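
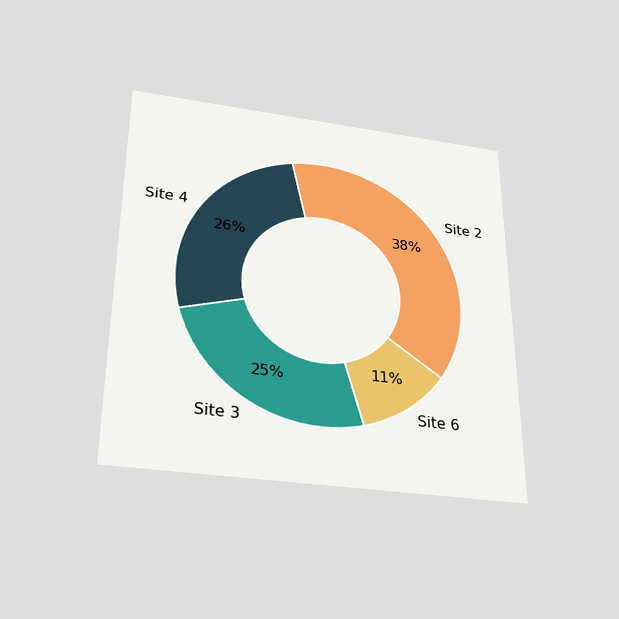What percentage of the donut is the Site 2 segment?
The chart is viewed slightly from below. The Site 2 segment takes up 38% of the ring.

38%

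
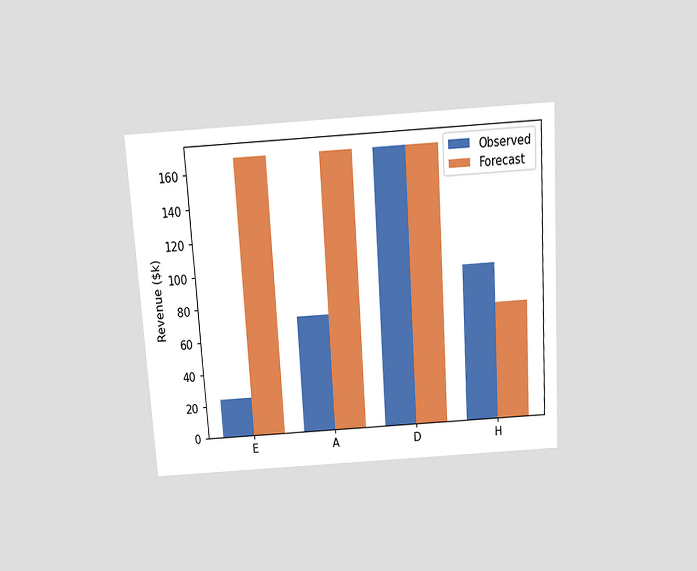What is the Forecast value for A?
The chart is tilted about 4° counter-clockwise and viewed slightly from above. The Forecast bar at A reaches $168k on the y-axis.

$168k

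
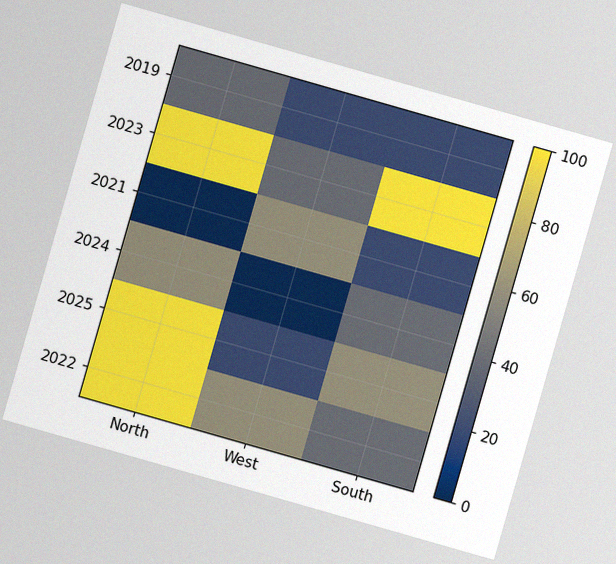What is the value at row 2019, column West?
20

The chart is tilted about 16° clockwise, with some photo noise. Matching cell (2019, West) against the colorbar gives 20.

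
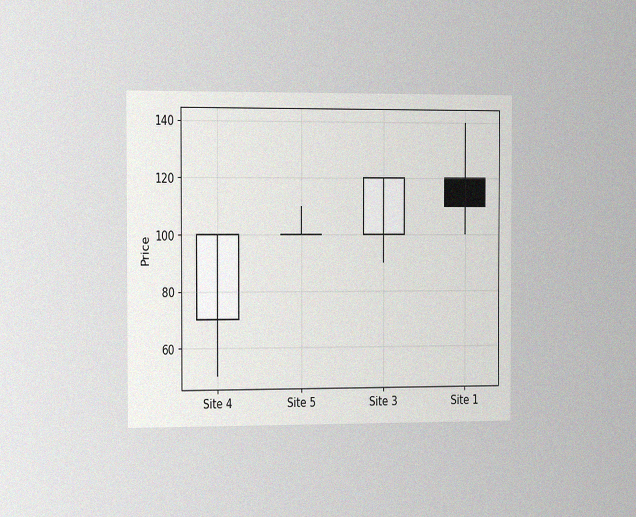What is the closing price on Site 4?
100

The chart is viewed slightly from the left, with some photo noise. The Site 4 candle closes at 100.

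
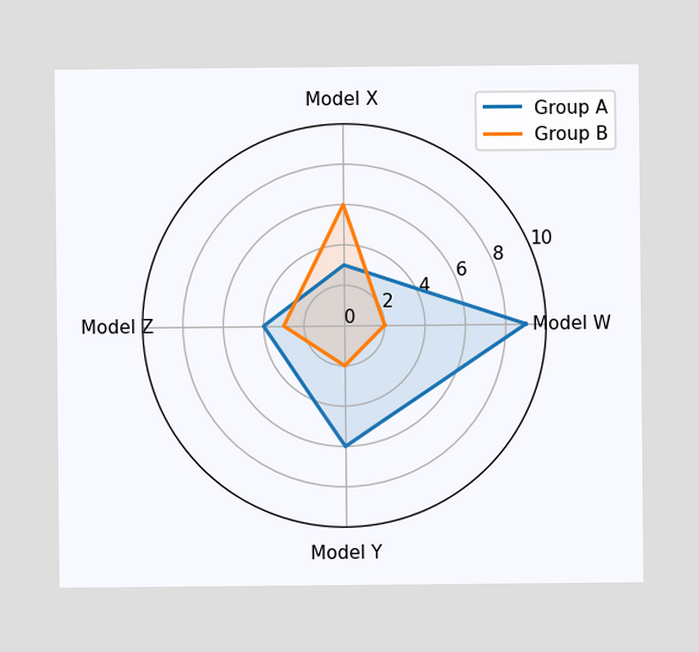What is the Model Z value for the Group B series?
On the Model Z axis, Group B reaches 3.

3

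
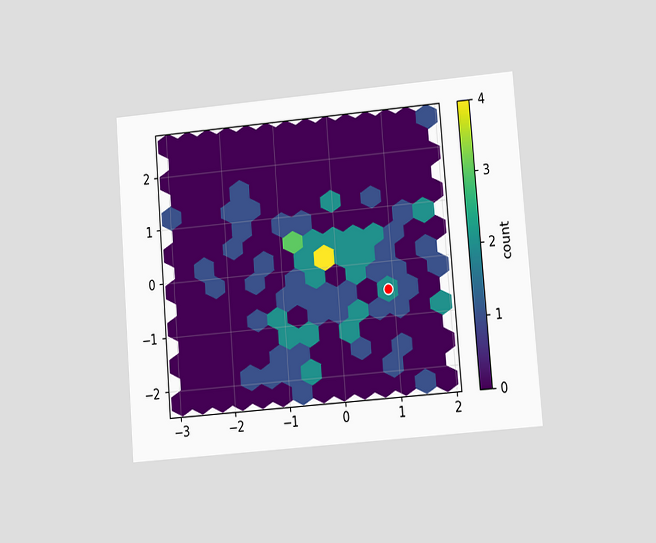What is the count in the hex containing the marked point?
The chart is tilted about 5° counter-clockwise and viewed at a slight angle. The marked hex reads 2 on the colorbar.

2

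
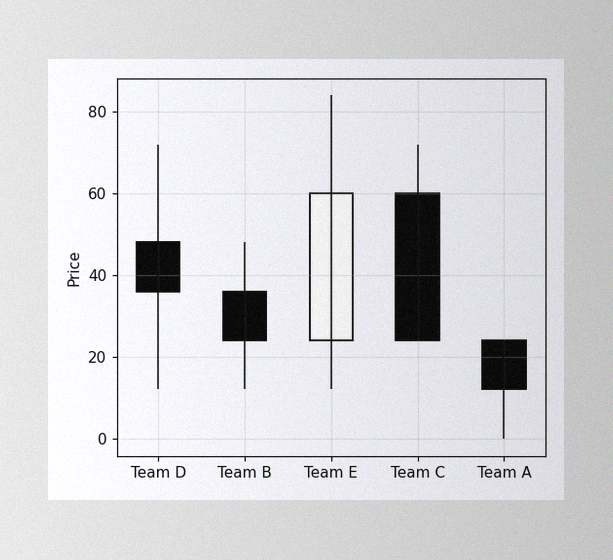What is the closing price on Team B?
24

The image has some photo noise and uneven lighting. The Team B candle closes at 24.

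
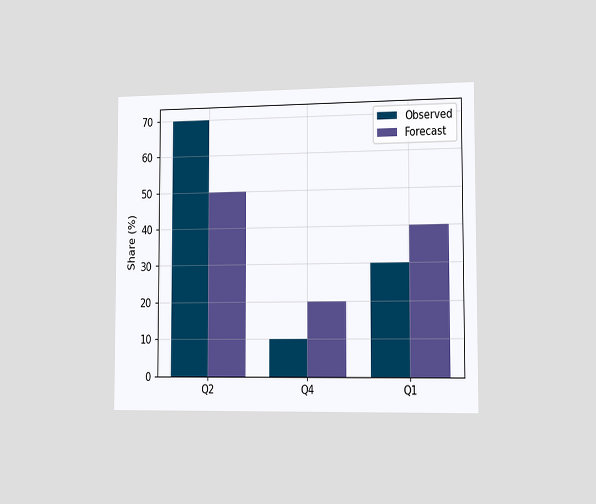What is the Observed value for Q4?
10%

The chart is viewed slightly from the right. The Observed bar at Q4 reaches 10% on the y-axis.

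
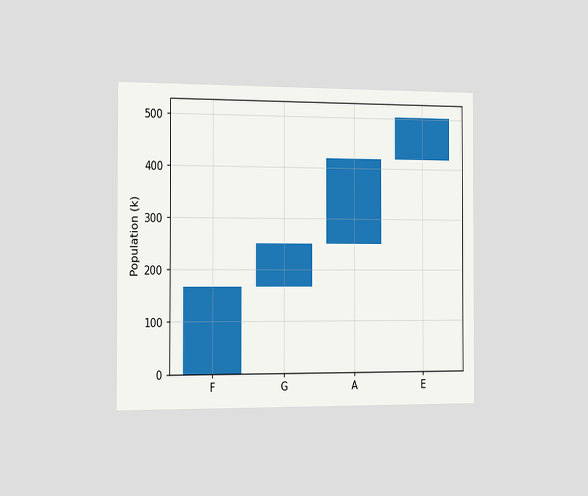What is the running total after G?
252k

The chart is viewed slightly from the left. After G the running total reaches 252k.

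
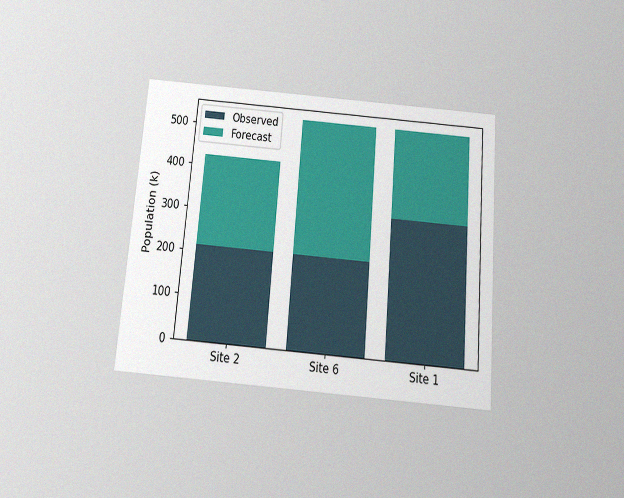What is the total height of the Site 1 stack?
The chart is tilted about 5° clockwise and viewed slightly from below, with some photo noise. The Site 1 stack's top reaches 530k on the y-axis.

530k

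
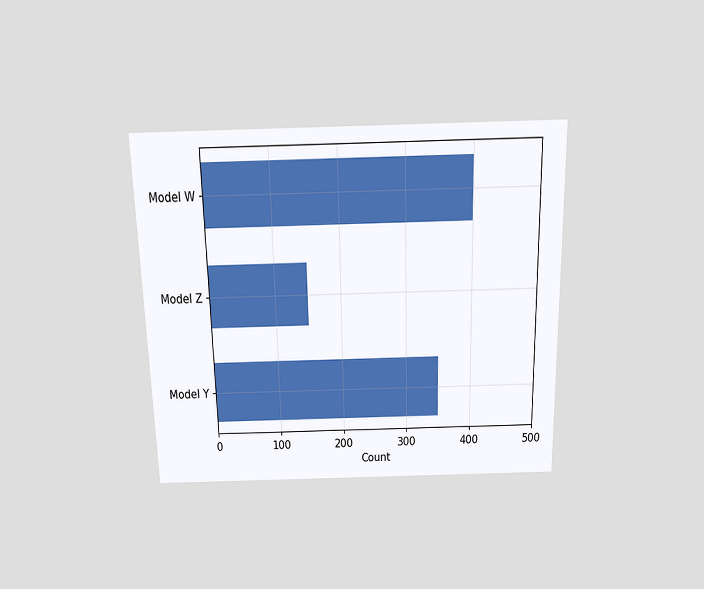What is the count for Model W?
400

The chart is viewed slightly from above. Reading along the chart's x-axis, the Model W bar reaches 400.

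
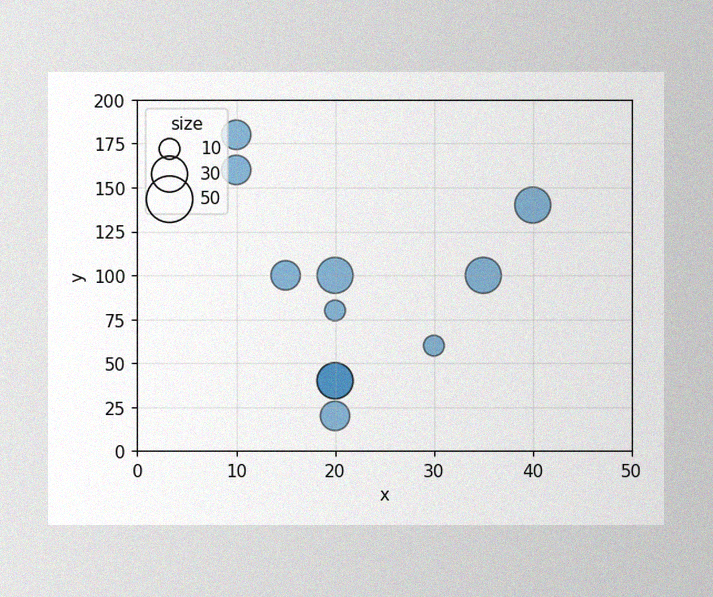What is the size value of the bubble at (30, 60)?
10

The image has some photo noise and uneven lighting. Matching the bubble at (30, 60) against the size legend gives 10.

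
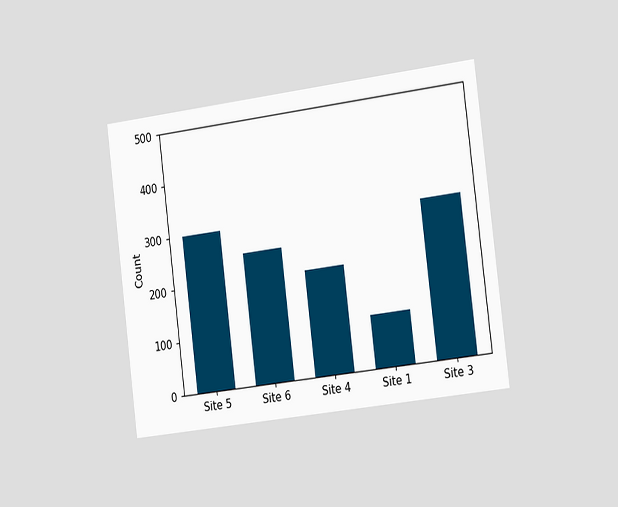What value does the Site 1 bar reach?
100

The chart is tilted about 7° counter-clockwise and viewed slightly from the right. Reading along the chart's y-axis, the Site 1 bar reaches 100.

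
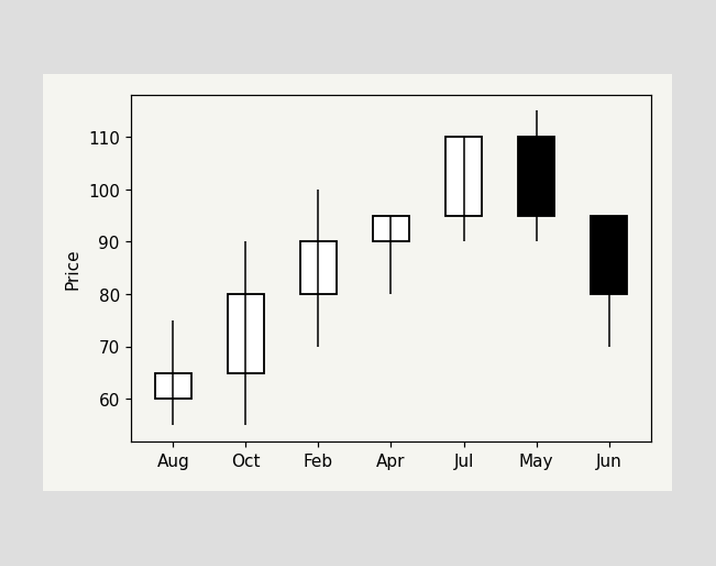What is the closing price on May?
The May candle closes at 95.

95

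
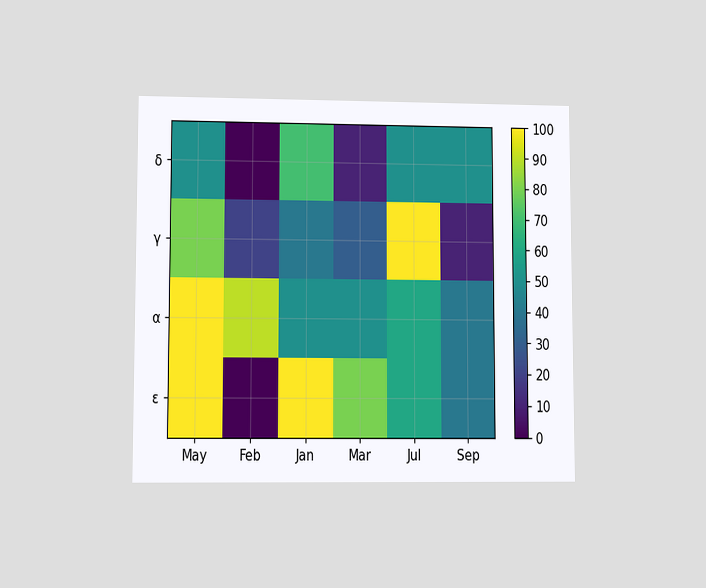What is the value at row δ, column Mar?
10

The chart is viewed at a slight angle. Matching cell (δ, Mar) against the colorbar gives 10.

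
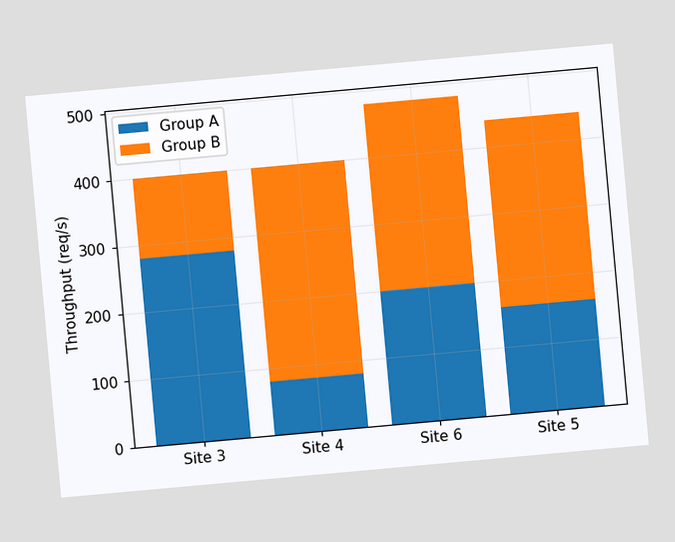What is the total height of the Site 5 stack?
The chart is tilted about 5° counter-clockwise. The Site 5 stack's top reaches 440req/s on the y-axis.

440req/s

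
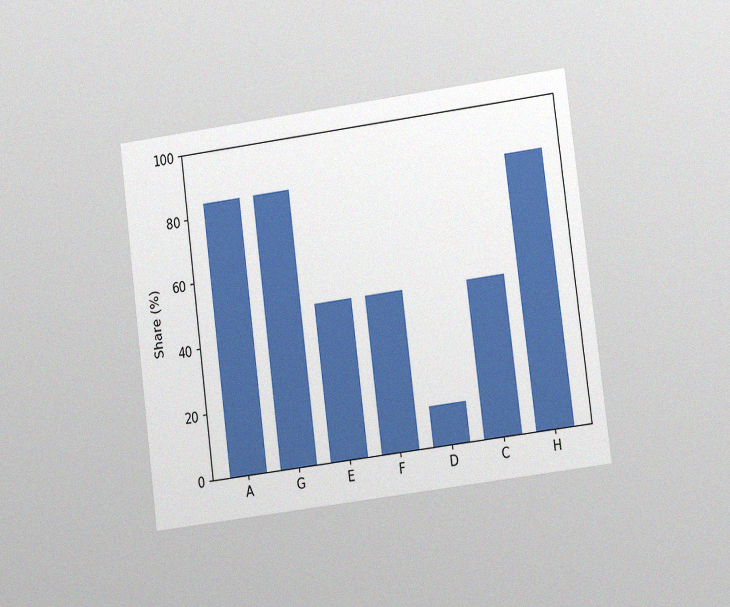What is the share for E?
48%

The chart is tilted about 7° counter-clockwise and viewed at a slight angle, with some photo noise. Reading along the chart's y-axis, the E bar reaches 48%.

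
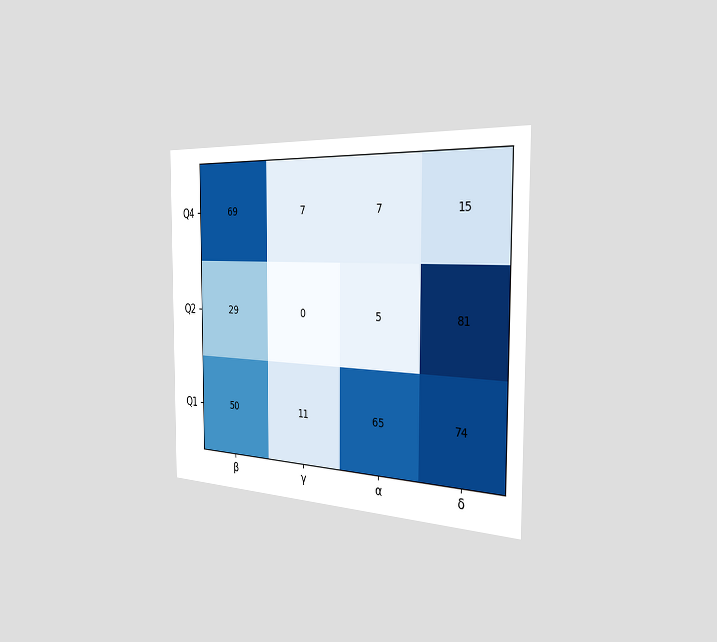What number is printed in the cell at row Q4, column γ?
The chart is viewed slightly from the right. The (Q4, γ) cell reads 7.

7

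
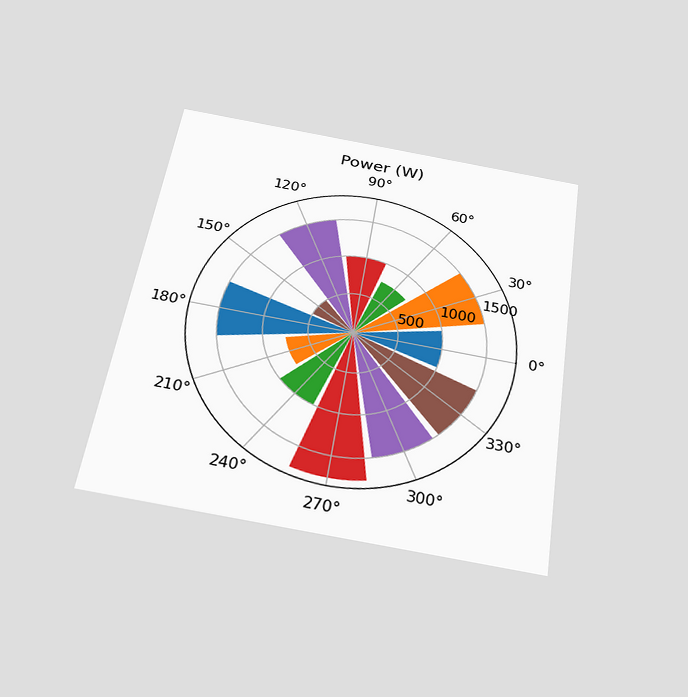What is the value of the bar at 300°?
1500W

The chart is tilted about 9° clockwise and viewed slightly from below. The bar at 300° reaches 1500W on the radial axis.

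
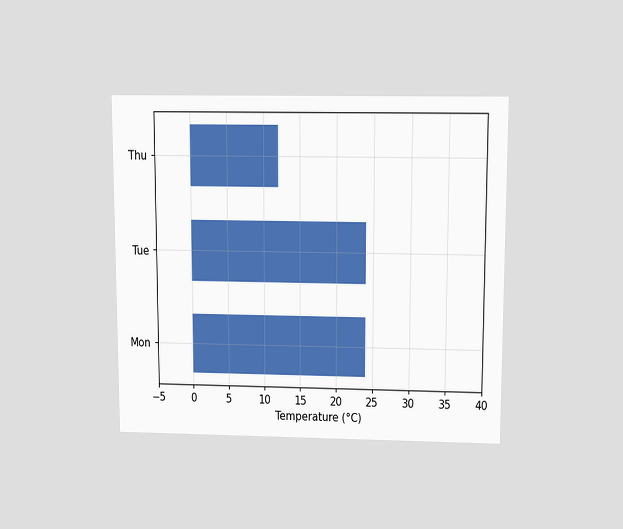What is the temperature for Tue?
The chart is viewed slightly from above. Reading along the chart's x-axis, the Tue bar reaches 24°C.

24°C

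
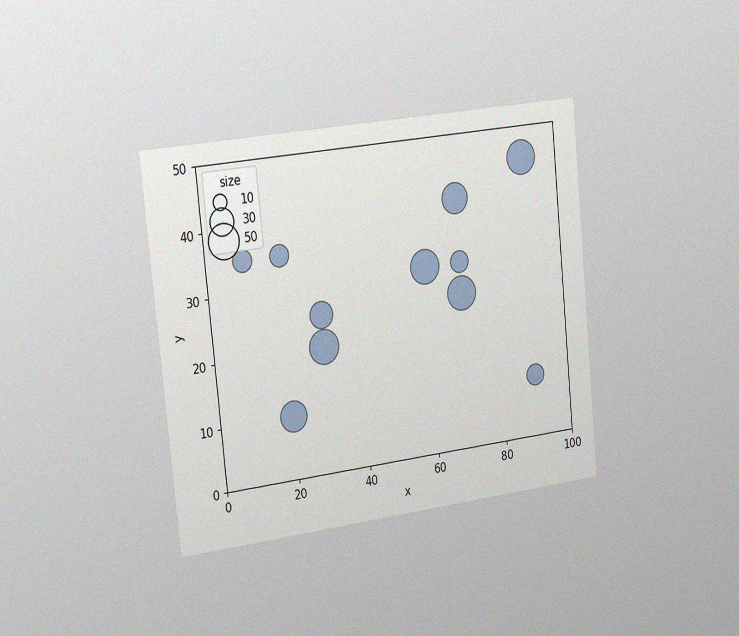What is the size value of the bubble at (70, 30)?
The chart is tilted about 6° counter-clockwise and viewed slightly from the left, with some photo noise. Matching the bubble at (70, 30) against the size legend gives 20.

20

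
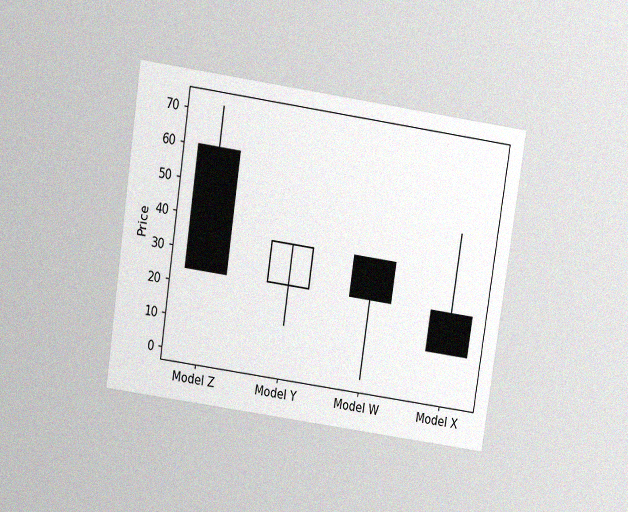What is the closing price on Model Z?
24

The chart is tilted about 8° clockwise and viewed slightly from above, with some photo noise. The Model Z candle closes at 24.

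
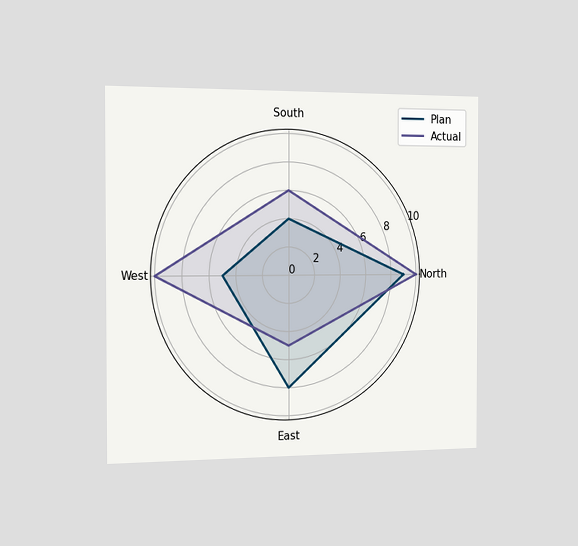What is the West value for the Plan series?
The chart is viewed slightly from the left. On the West axis, Plan reaches 5.

5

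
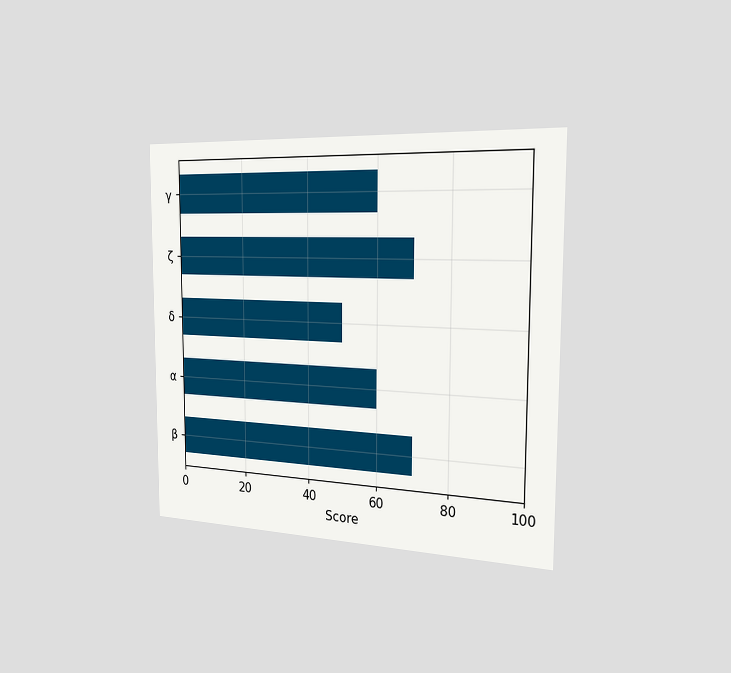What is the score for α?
The chart is viewed slightly from the right. Reading along the chart's x-axis, the α bar reaches 60.

60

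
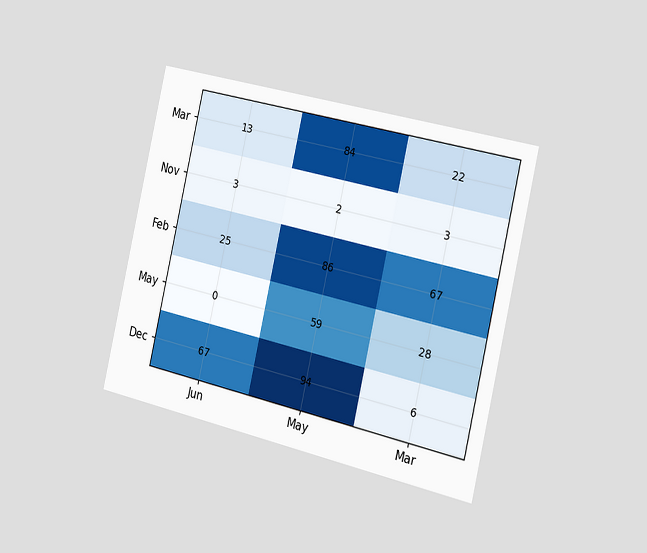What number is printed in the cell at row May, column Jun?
0

The chart is tilted about 13° clockwise and viewed slightly from the right. The (May, Jun) cell reads 0.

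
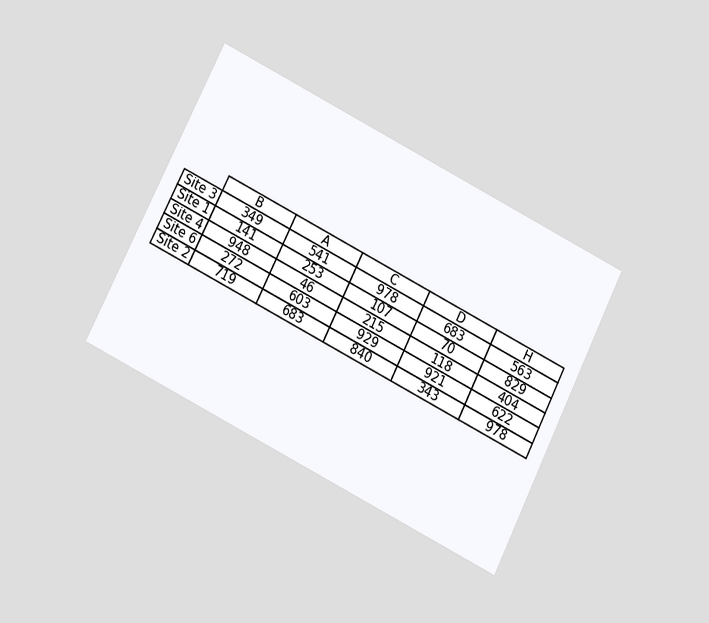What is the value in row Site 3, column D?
683

The chart is tilted about 27° clockwise and viewed at a slight angle. The (Site 3, D) cell reads 683.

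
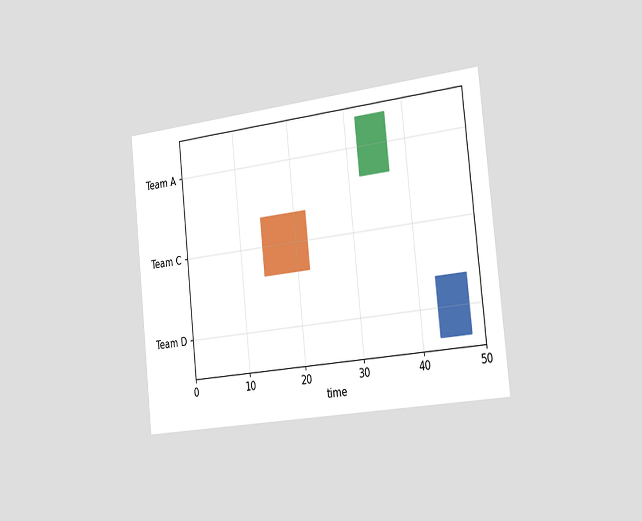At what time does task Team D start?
43

The chart is tilted about 6° counter-clockwise and viewed slightly from the right. The Team D bar begins at t=43.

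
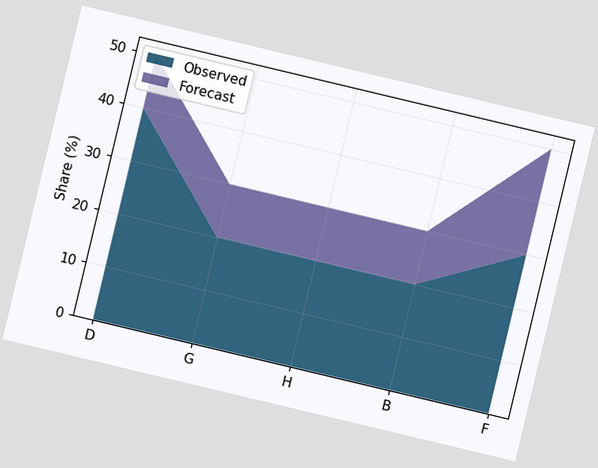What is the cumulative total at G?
30%

The chart is tilted about 13° clockwise. The stacked total at G reaches 30%.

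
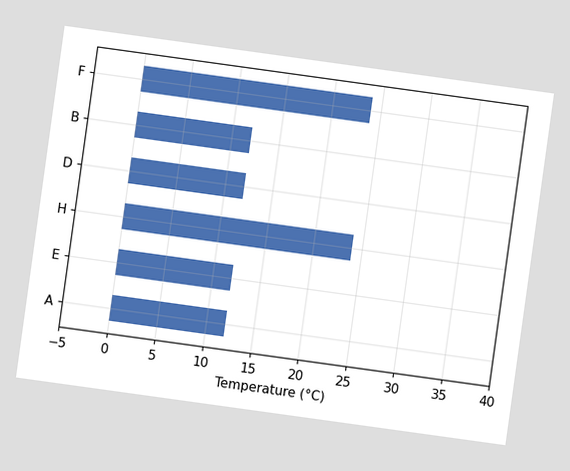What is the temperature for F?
The chart is tilted about 8° clockwise. Reading along the chart's x-axis, the F bar reaches 24°C.

24°C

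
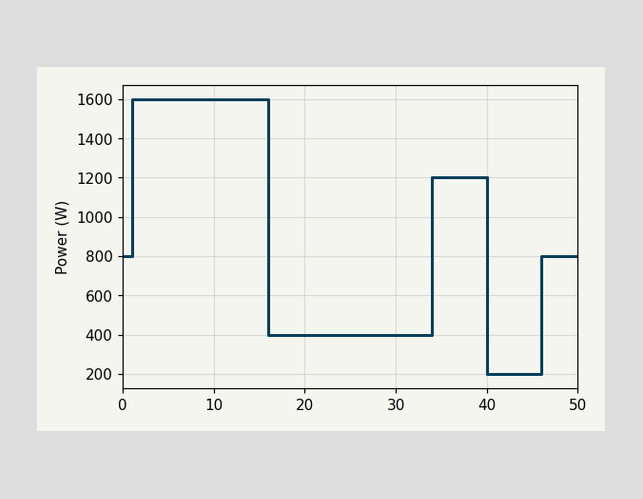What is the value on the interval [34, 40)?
On [34, 40) the step sits at 1200W.

1200W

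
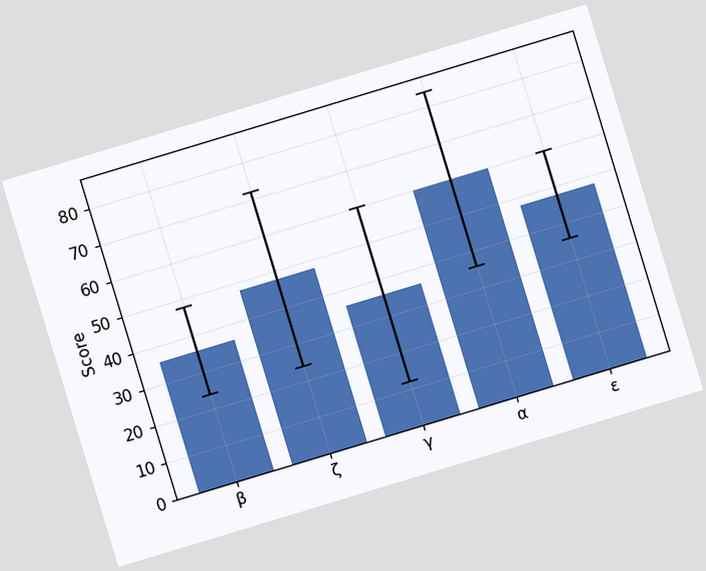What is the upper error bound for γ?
60

The chart is tilted about 17° counter-clockwise. The γ bar's upper whisker reaches 60.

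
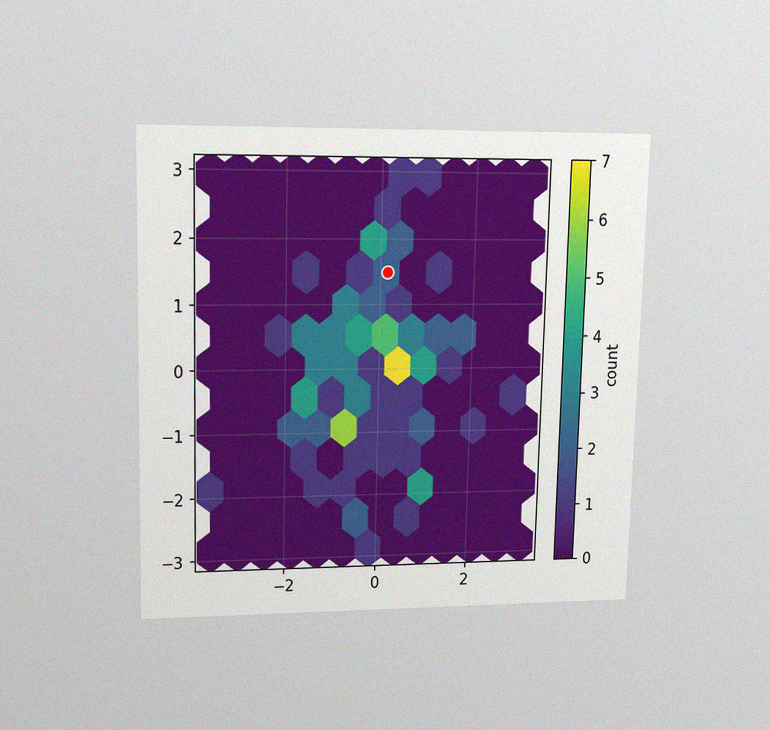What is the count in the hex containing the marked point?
2

The chart is viewed at a slight angle, with some photo noise. The marked hex reads 2 on the colorbar.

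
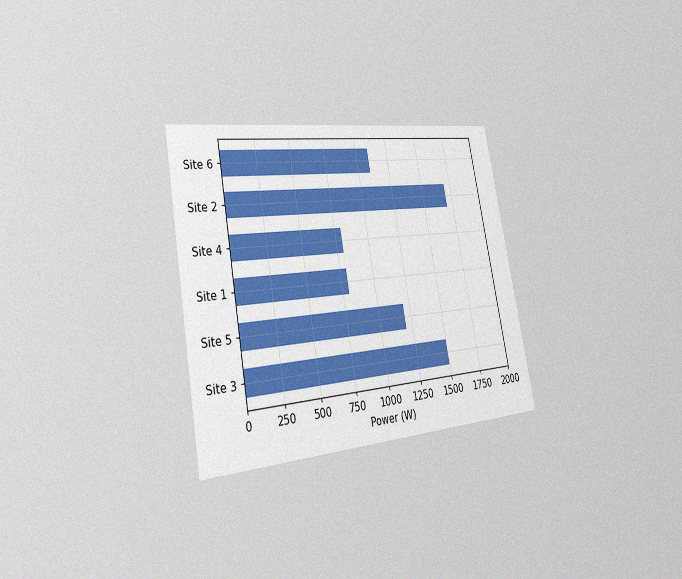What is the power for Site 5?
1200W

The chart is tilted about 10° counter-clockwise and viewed slightly from the left, with some photo noise. Reading along the chart's x-axis, the Site 5 bar reaches 1200W.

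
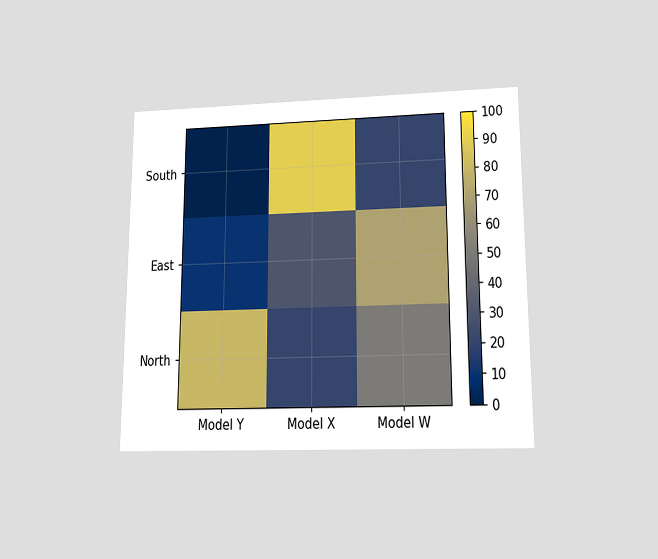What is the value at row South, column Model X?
The chart is viewed slightly from below. Matching cell (South, Model X) against the colorbar gives 90.

90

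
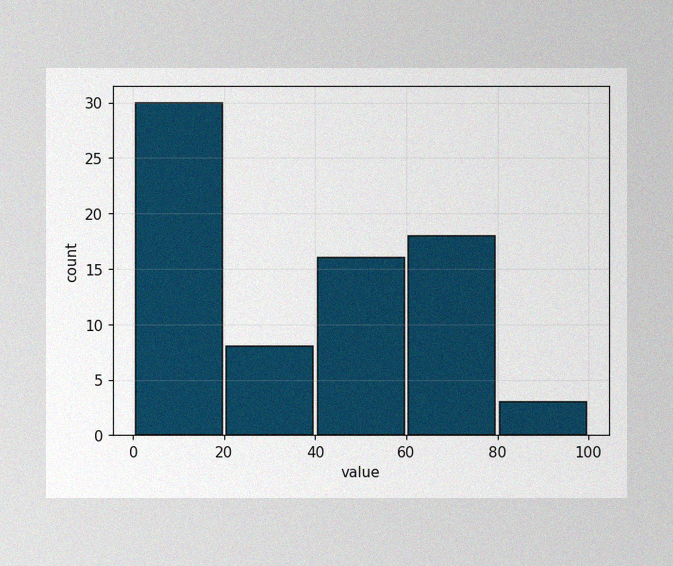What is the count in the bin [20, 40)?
The image has some photo noise and uneven lighting. The [20, 40) bin has height 8.

8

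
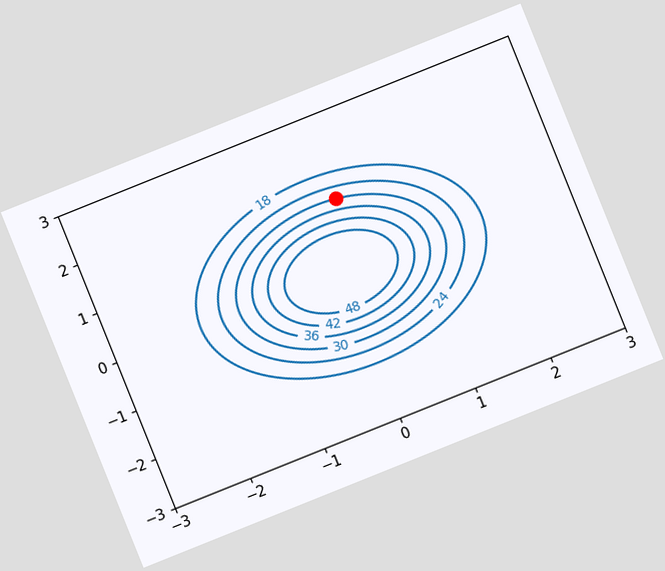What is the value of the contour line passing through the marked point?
The chart is tilted about 22° counter-clockwise. The marked point sits on the contour labelled 30.

30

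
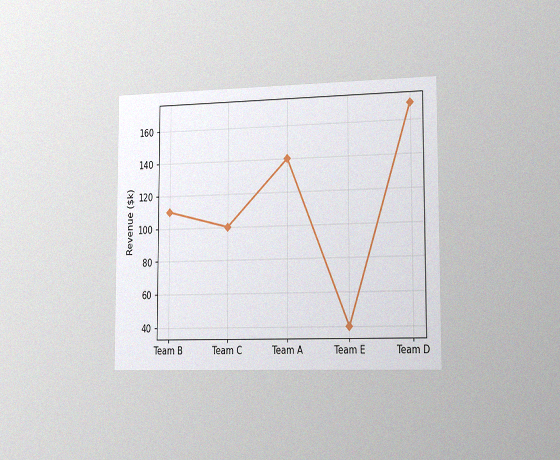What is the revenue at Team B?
The chart is viewed slightly from the right, with some photo noise. At Team B, the line is at $110k.

$110k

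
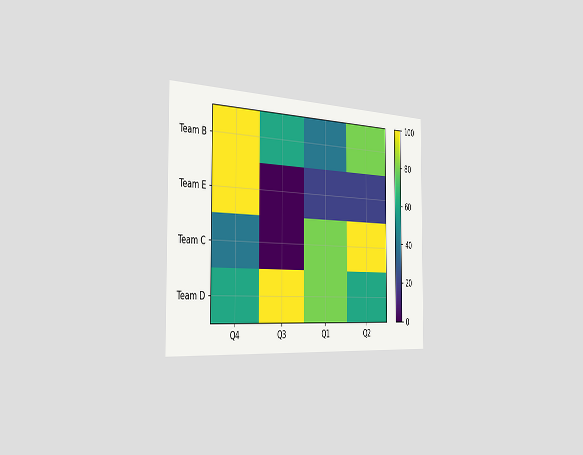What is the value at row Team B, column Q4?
100

The chart is viewed slightly from the left. Matching cell (Team B, Q4) against the colorbar gives 100.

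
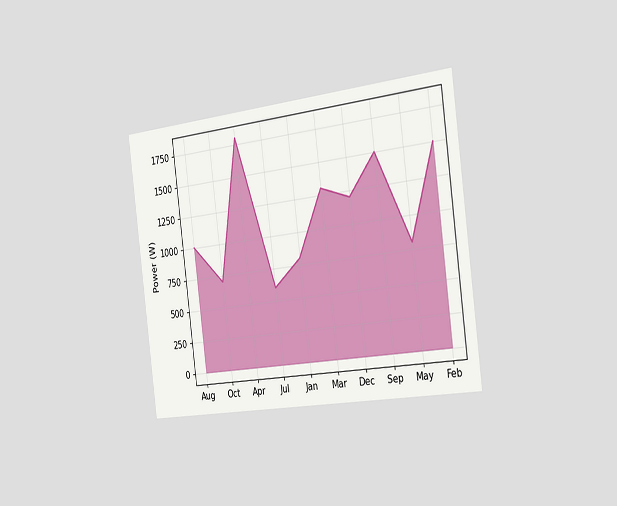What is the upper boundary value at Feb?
The chart is tilted about 7° counter-clockwise and viewed slightly from the right. At Feb the upper boundary is at 1500W.

1500W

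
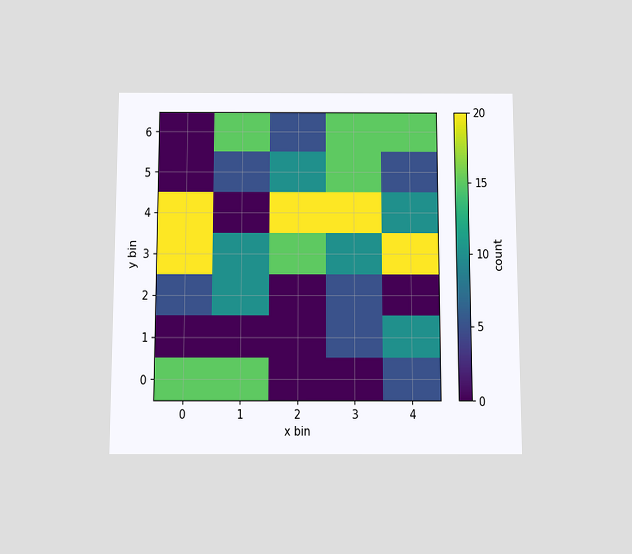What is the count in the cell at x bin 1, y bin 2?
The chart is viewed slightly from below. Matching the cell (1, 2) against the colorbar gives 10.

10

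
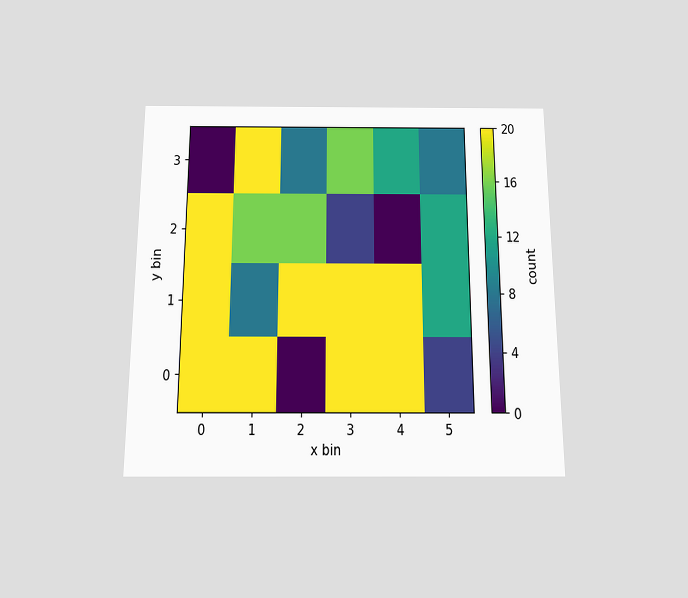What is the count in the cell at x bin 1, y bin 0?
20

The chart is viewed slightly from below. Matching the cell (1, 0) against the colorbar gives 20.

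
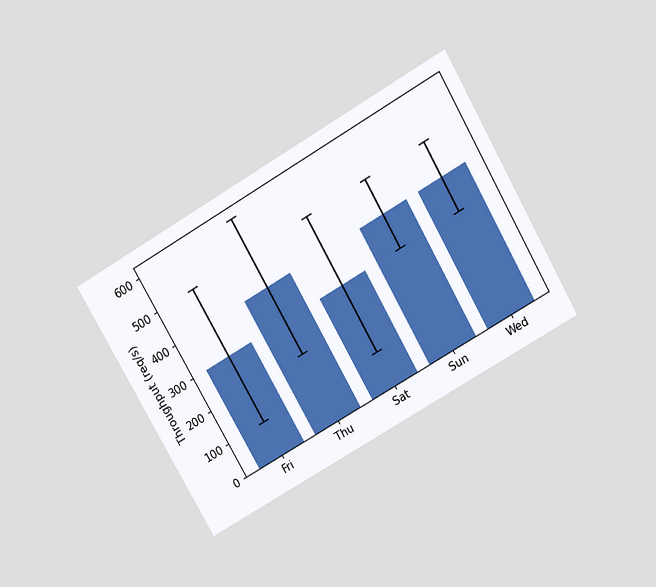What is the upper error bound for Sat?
500req/s

The chart is tilted about 30° counter-clockwise and viewed slightly from above. The Sat bar's upper whisker reaches 500req/s.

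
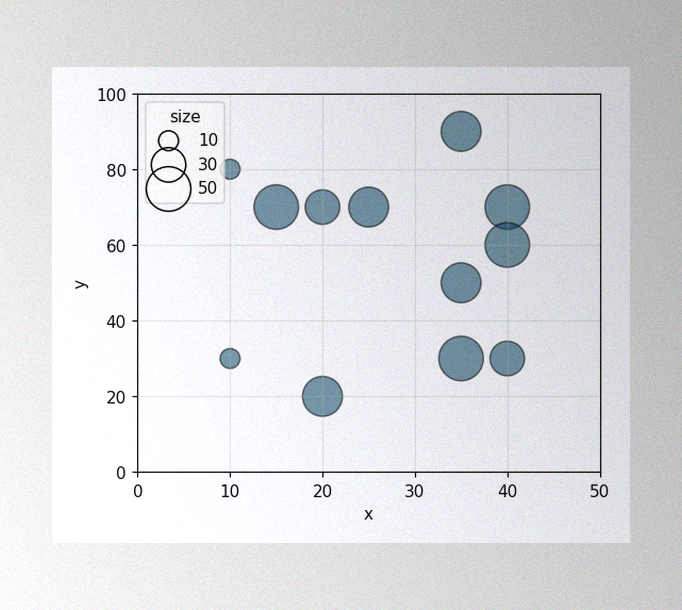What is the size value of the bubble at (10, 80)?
The image has some photo noise and uneven lighting. Matching the bubble at (10, 80) against the size legend gives 10.

10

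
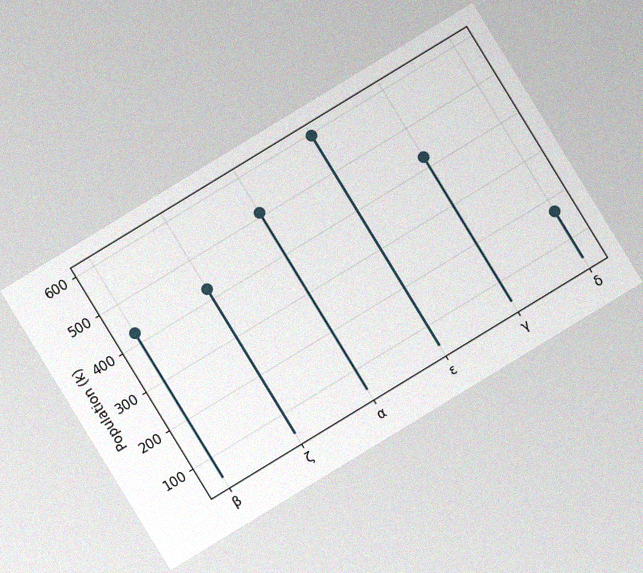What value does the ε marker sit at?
The chart is tilted about 31° counter-clockwise, with some photo noise. The ε marker sits at 595k.

595k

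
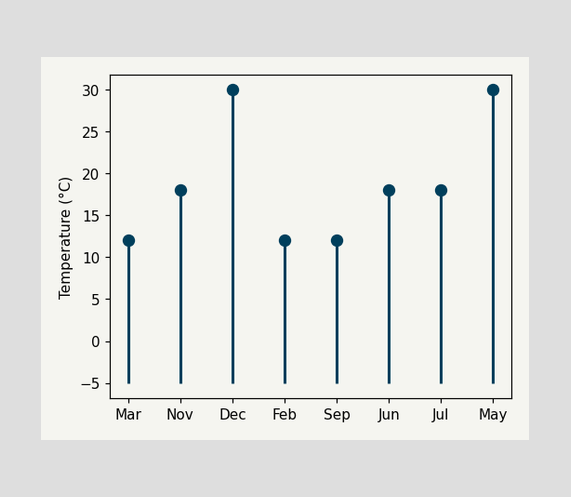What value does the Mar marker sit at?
12°C

The Mar marker sits at 12°C.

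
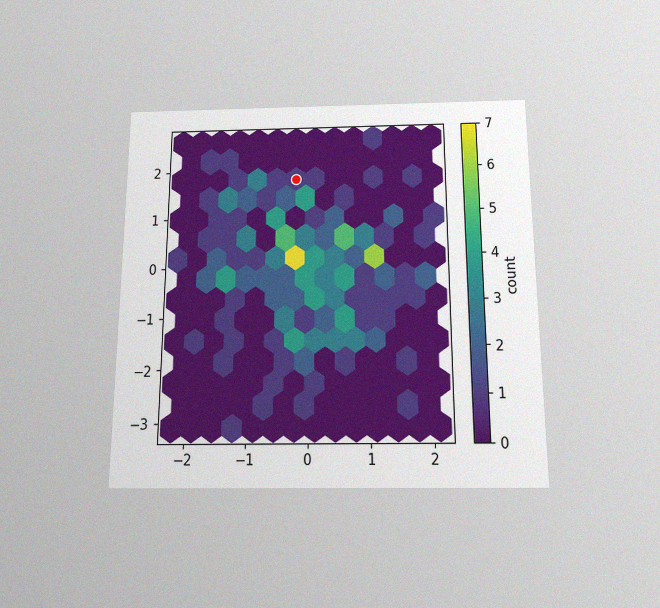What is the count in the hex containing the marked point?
The chart is viewed slightly from below, with some photo noise. The marked hex reads 1 on the colorbar.

1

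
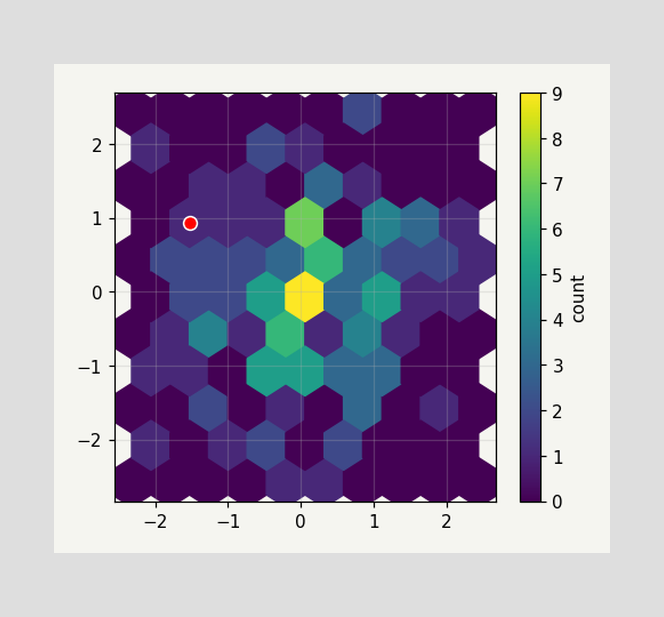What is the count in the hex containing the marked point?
1

The marked hex reads 1 on the colorbar.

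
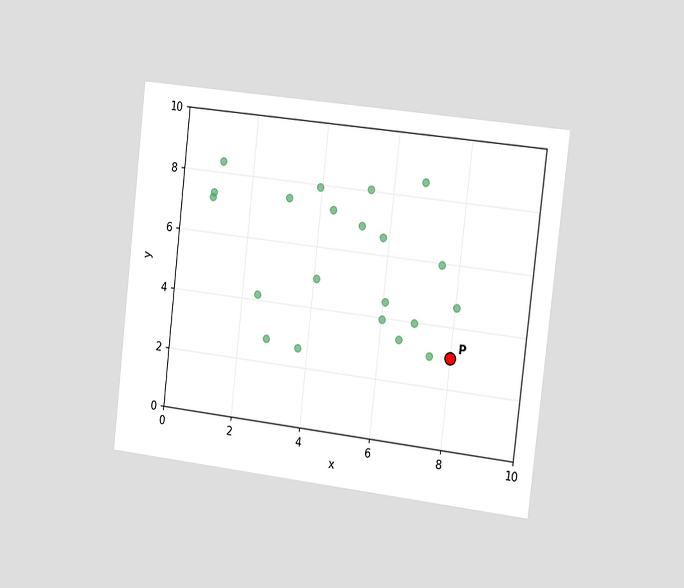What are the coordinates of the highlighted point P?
(8, 3)

The chart is tilted about 7° clockwise and viewed slightly from the right. Following the gridlines from P to each axis, P sits at (8, 3).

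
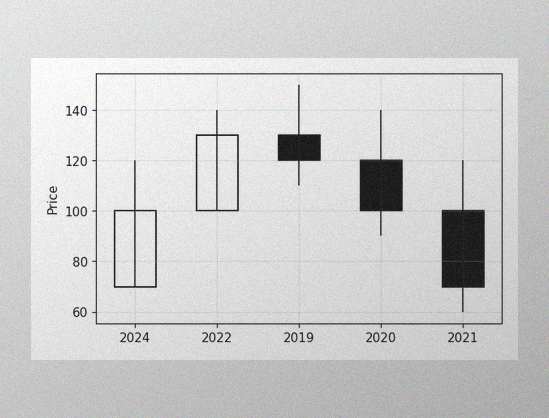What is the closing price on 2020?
The image has some photo noise and uneven lighting. The 2020 candle closes at 100.

100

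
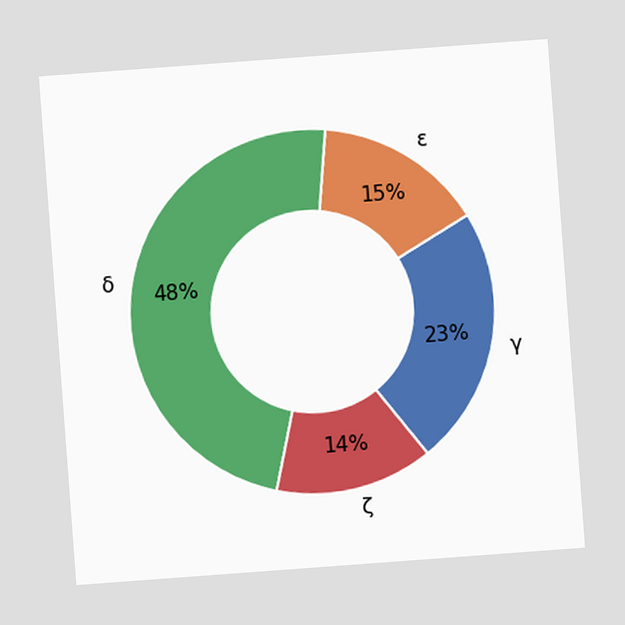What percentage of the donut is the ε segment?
15%

The chart is tilted about 4° counter-clockwise. The ε segment takes up 15% of the ring.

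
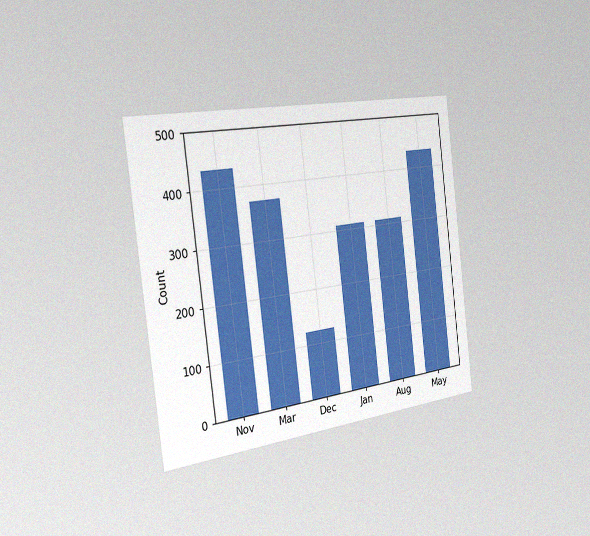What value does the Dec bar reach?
124

The chart is tilted about 7° counter-clockwise and viewed slightly from the left, with some photo noise. Reading along the chart's y-axis, the Dec bar reaches 124.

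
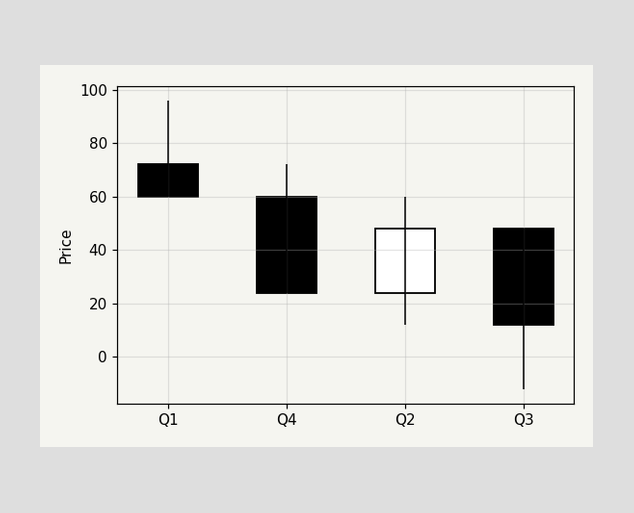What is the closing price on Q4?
The Q4 candle closes at 24.

24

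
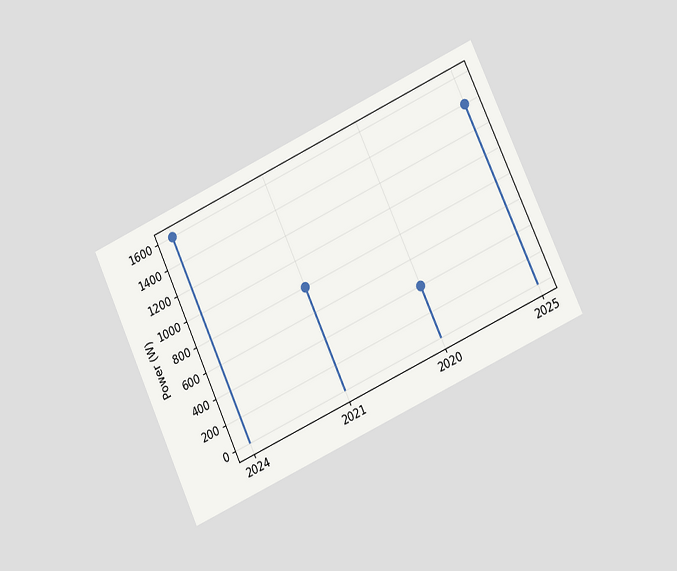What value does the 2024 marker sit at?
1600W

The chart is tilted about 25° counter-clockwise and viewed at a slight angle. The 2024 marker sits at 1600W.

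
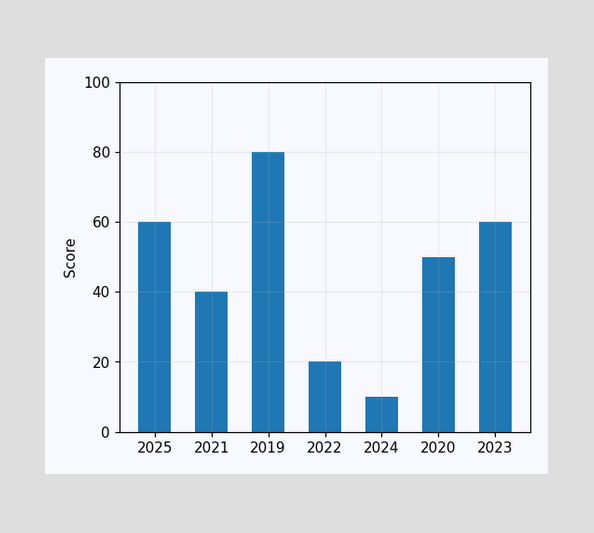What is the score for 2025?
Reading along the chart's y-axis, the 2025 bar reaches 60.

60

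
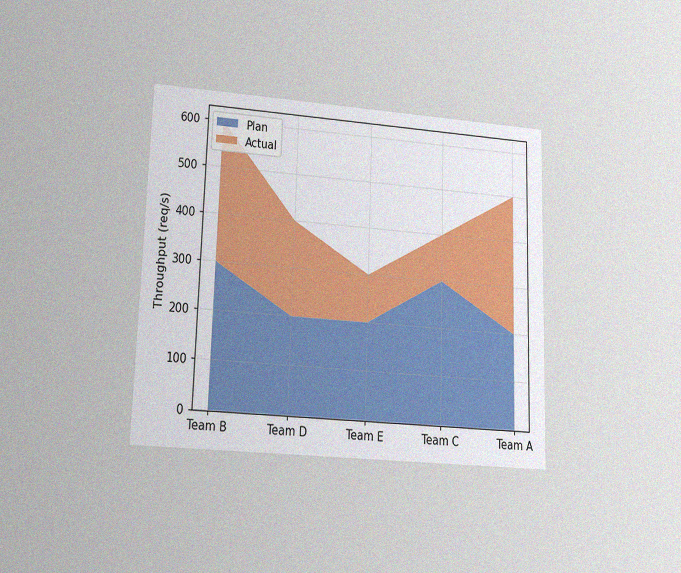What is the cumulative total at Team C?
The chart is viewed at a slight angle, with some photo noise. The stacked total at Team C reaches 400req/s.

400req/s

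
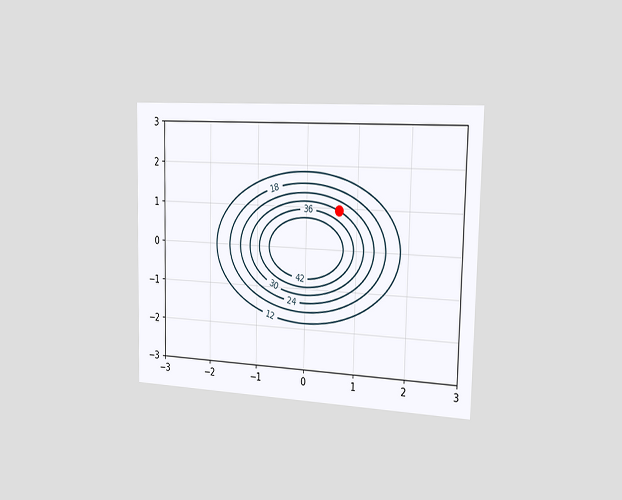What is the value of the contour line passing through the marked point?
30

The chart is viewed slightly from the right. The marked point sits on the contour labelled 30.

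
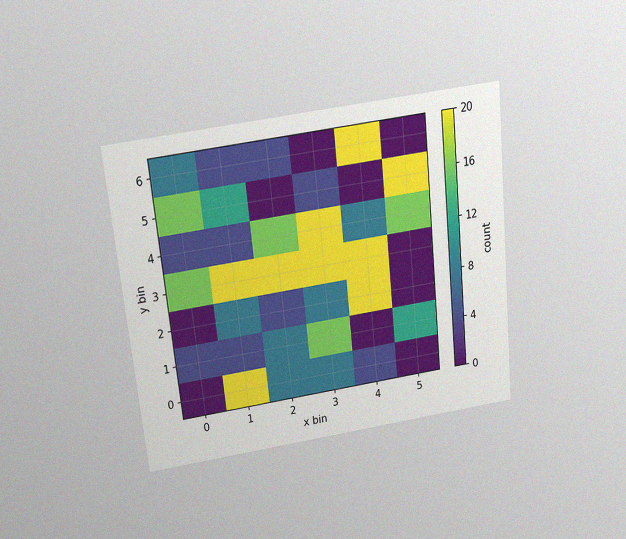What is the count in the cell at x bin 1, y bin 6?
4

The chart is tilted about 6° counter-clockwise and viewed slightly from above, with some photo noise. Matching the cell (1, 6) against the colorbar gives 4.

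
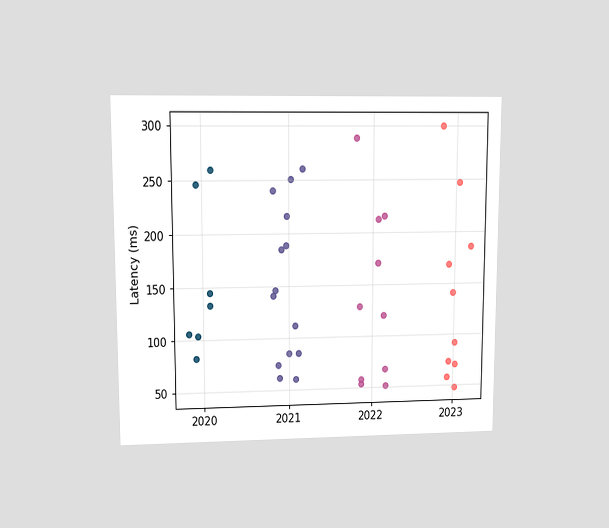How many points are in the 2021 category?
14

The chart is viewed at a slight angle. Counting the markers in the 2021 column gives 14.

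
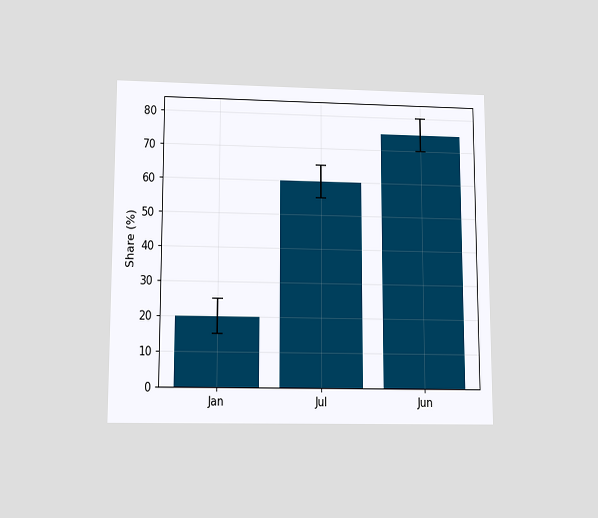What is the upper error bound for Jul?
The chart is viewed slightly from below. The Jul bar's upper whisker reaches 65%.

65%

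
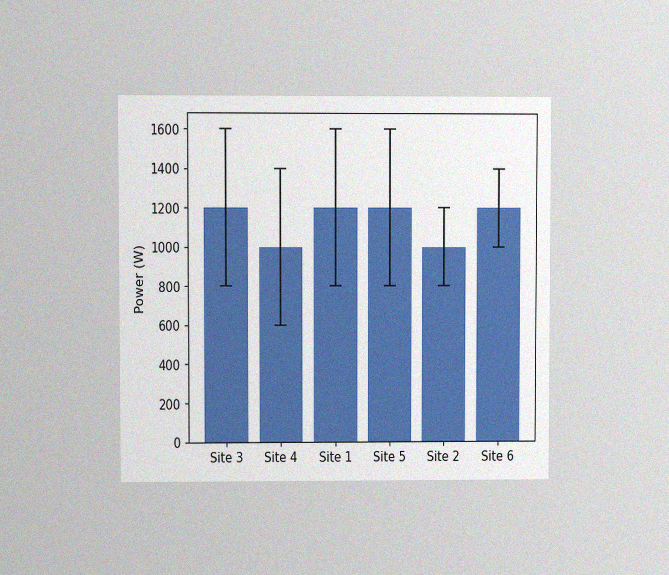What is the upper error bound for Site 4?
1400W

The chart is viewed at a slight angle, with some photo noise. The Site 4 bar's upper whisker reaches 1400W.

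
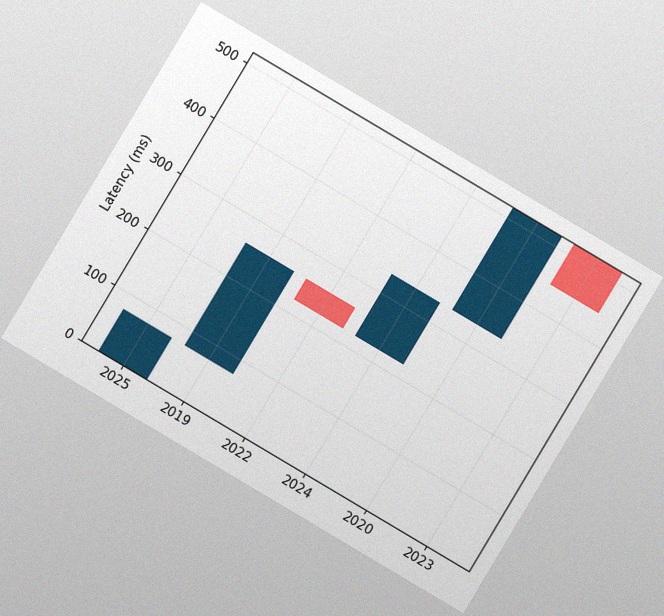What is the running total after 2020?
518ms

The chart is tilted about 31° clockwise, with some photo noise. After 2020 the running total reaches 518ms.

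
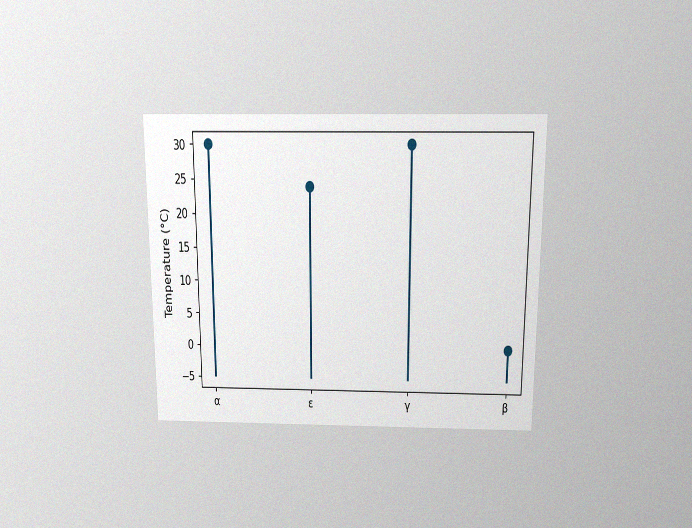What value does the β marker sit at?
0°C

The chart is viewed slightly from above, with some photo noise. The β marker sits at 0°C.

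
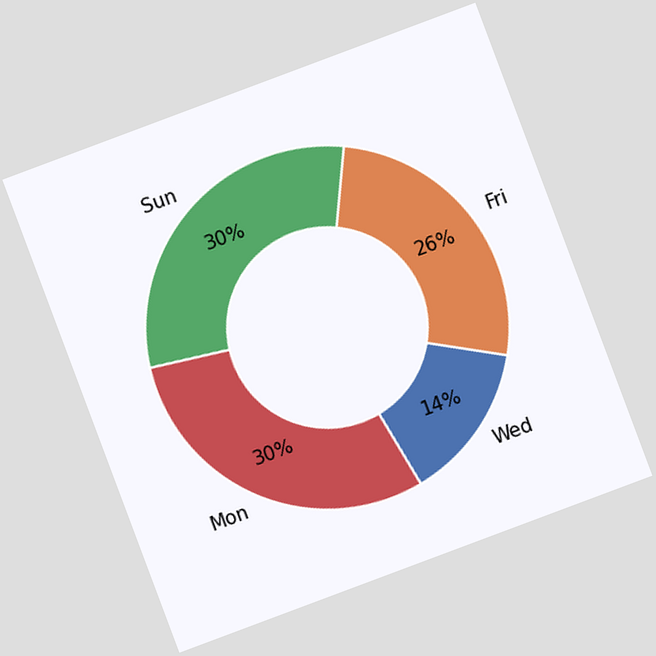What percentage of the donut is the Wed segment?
14%

The chart is tilted about 21° counter-clockwise. The Wed segment takes up 14% of the ring.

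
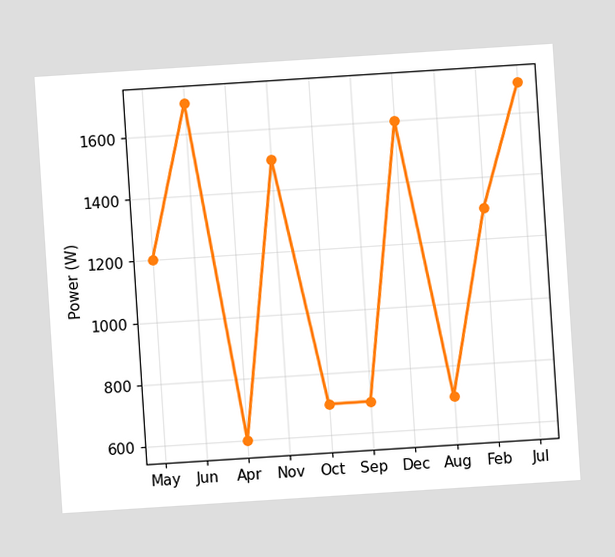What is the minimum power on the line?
The chart is tilted about 4° counter-clockwise. The lowest point is at Apr, and reading across to the y-axis gives 600W.

600W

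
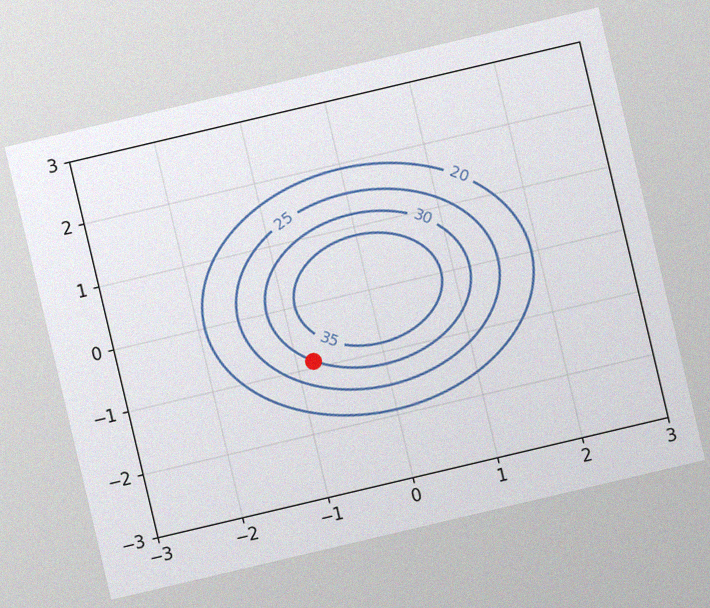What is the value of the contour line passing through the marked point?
30

The chart is tilted about 13° counter-clockwise, with some photo noise. The marked point sits on the contour labelled 30.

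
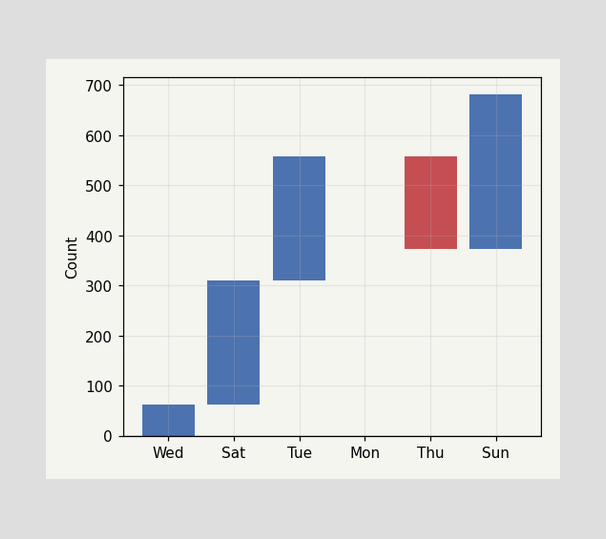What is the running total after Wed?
After Wed the running total reaches 62.

62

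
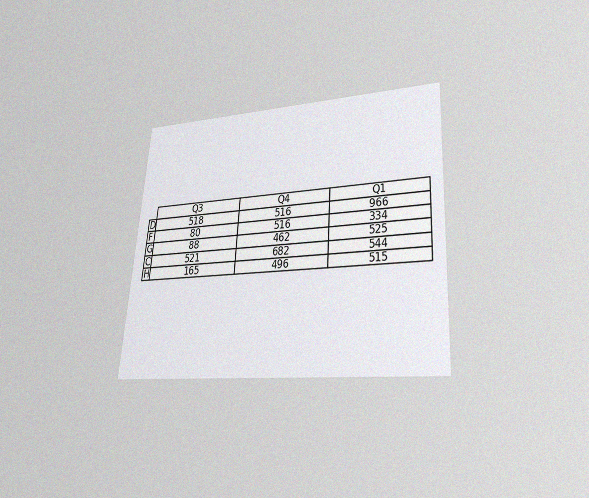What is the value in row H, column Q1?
515

The chart is tilted about 4° clockwise and viewed slightly from below, with some photo noise. The (H, Q1) cell reads 515.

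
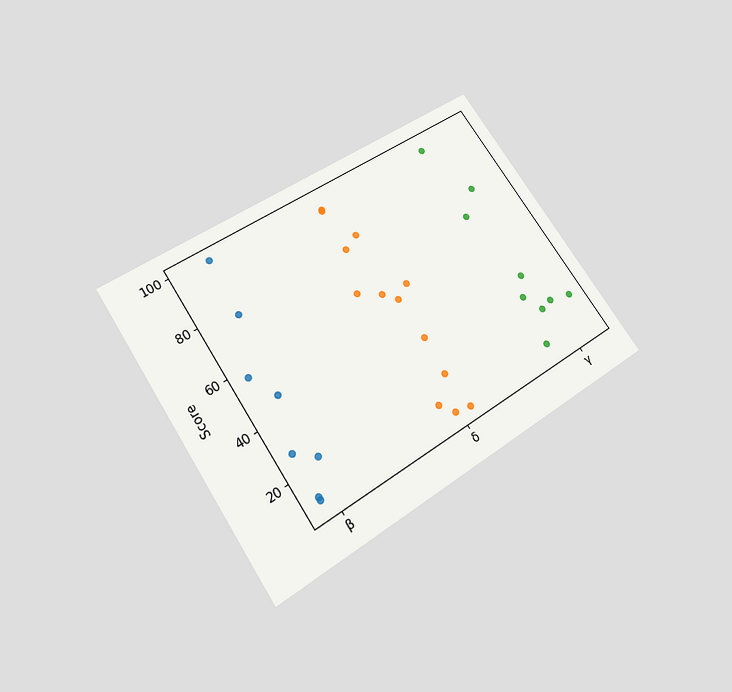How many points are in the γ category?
The chart is tilted about 34° counter-clockwise and viewed slightly from below. Counting the markers in the γ column gives 9.

9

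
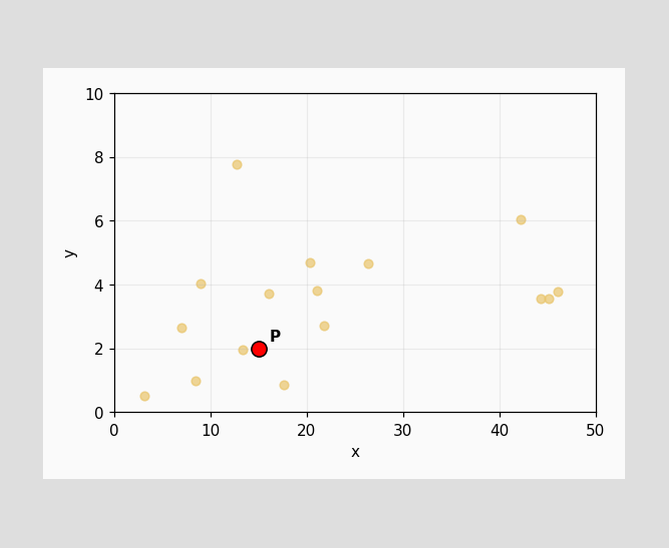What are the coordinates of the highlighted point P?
(15, 2)

Following the gridlines from P to each axis, P sits at (15, 2).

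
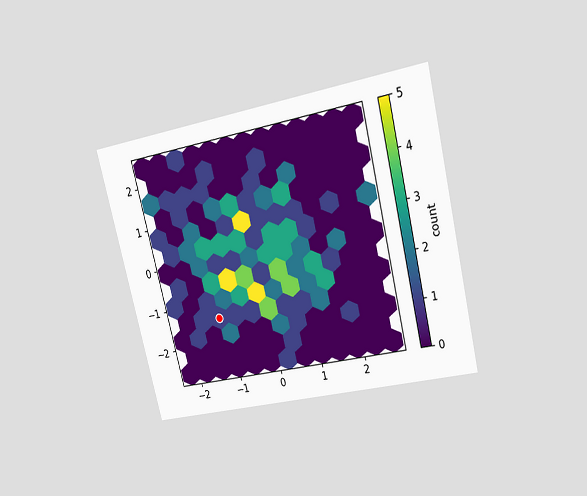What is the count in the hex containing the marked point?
The chart is tilted about 14° counter-clockwise and viewed at a slight angle. The marked hex reads 1 on the colorbar.

1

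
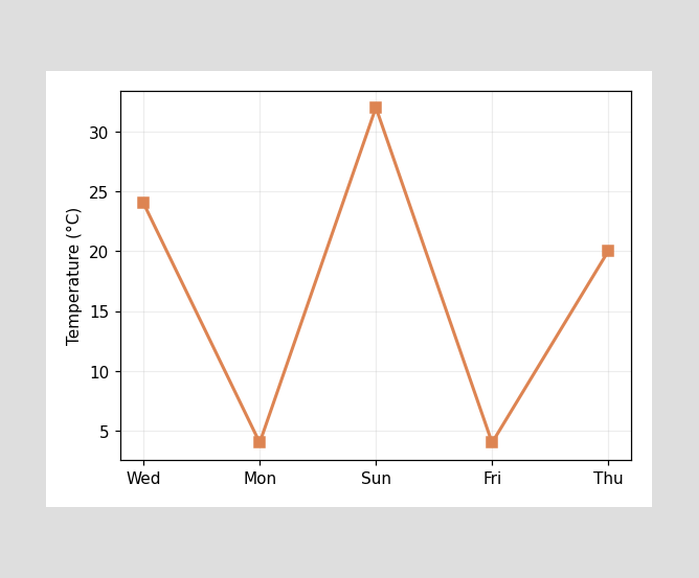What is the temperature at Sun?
32°C

At Sun, the line is at 32°C.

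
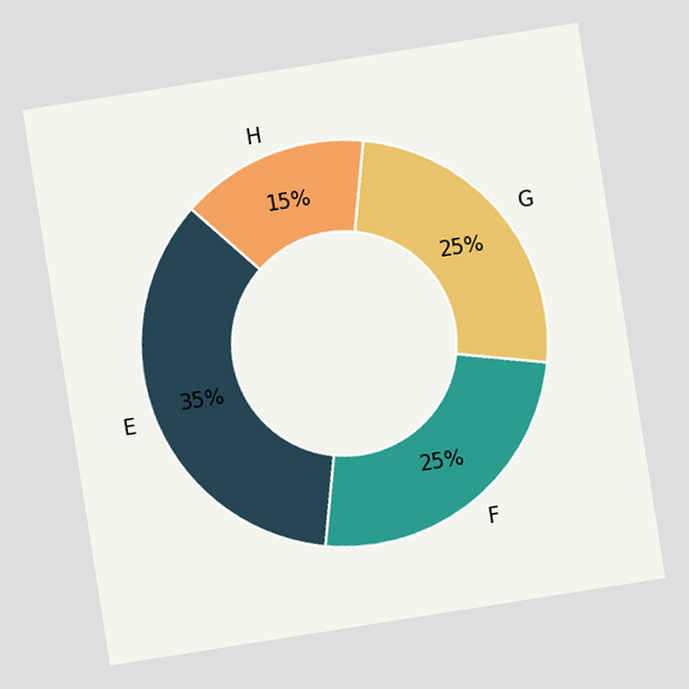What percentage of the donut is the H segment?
15%

The chart is tilted about 9° counter-clockwise. The H segment takes up 15% of the ring.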